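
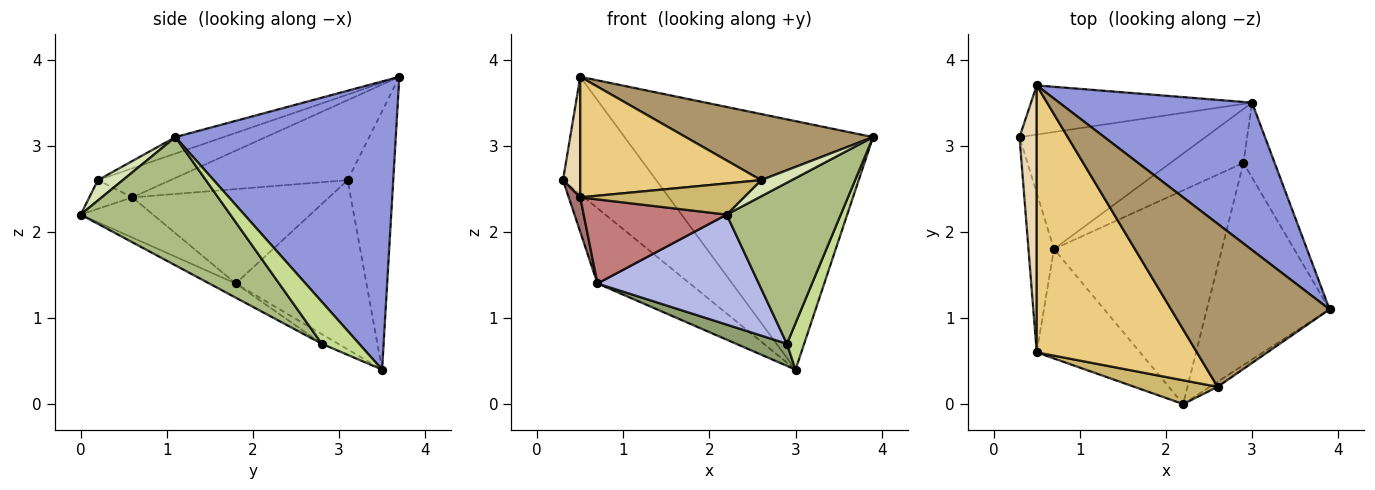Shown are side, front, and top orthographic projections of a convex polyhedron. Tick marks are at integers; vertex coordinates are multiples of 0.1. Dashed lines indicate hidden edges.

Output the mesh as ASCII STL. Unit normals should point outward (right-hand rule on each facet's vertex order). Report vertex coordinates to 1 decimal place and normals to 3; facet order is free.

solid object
 facet normal -0.608 0.429 -0.668
  outer loop
   vertex 0.7 1.8 1.4
   vertex 0.3 3.1 2.6
   vertex 3.0 3.5 0.4
  endloop
 endfacet
 facet normal -0.411 0.841 -0.352
  outer loop
   vertex 0.5 3.7 3.8
   vertex 3.0 3.5 0.4
   vertex 0.3 3.1 2.6
  endloop
 endfacet
 facet normal 0.606 0.684 0.406
  outer loop
   vertex 0.5 3.7 3.8
   vertex 3.9 1.1 3.1
   vertex 3.0 3.5 0.4
  endloop
 endfacet
 facet normal -0.075 -0.456 -0.887
  outer loop
   vertex 2.9 2.8 0.7
   vertex 2.2 0.0 2.2
   vertex 0.7 1.8 1.4
  endloop
 endfacet
 facet normal -0.121 -0.376 -0.919
  outer loop
   vertex 2.9 2.8 0.7
   vertex 0.7 1.8 1.4
   vertex 3.0 3.5 0.4
  endloop
 endfacet
 facet normal 0.633 -0.483 -0.606
  outer loop
   vertex 2.9 2.8 0.7
   vertex 3.9 1.1 3.1
   vertex 2.2 0.0 2.2
  endloop
 endfacet
 facet normal 0.753 -0.347 -0.560
  outer loop
   vertex 2.9 2.8 0.7
   vertex 3.0 3.5 0.4
   vertex 3.9 1.1 3.1
  endloop
 endfacet
 facet normal 0.613 -0.754 -0.236
  outer loop
   vertex 2.6 0.2 2.6
   vertex 2.2 0.0 2.2
   vertex 3.9 1.1 3.1
  endloop
 endfacet
 facet normal -0.096 -0.374 0.923
  outer loop
   vertex 2.6 0.2 2.6
   vertex 3.9 1.1 3.1
   vertex 0.5 3.7 3.8
  endloop
 endfacet
 facet normal -0.205 -0.778 0.594
  outer loop
   vertex 0.5 0.6 2.4
   vertex 2.2 0.0 2.2
   vertex 2.6 0.2 2.6
  endloop
 endfacet
 facet normal -0.163 -0.406 0.899
  outer loop
   vertex 0.5 0.6 2.4
   vertex 2.6 0.2 2.6
   vertex 0.5 3.7 3.8
  endloop
 endfacet
 facet normal -0.973 -0.095 0.210
  outer loop
   vertex 0.5 0.6 2.4
   vertex 0.5 3.7 3.8
   vertex 0.3 3.1 2.6
  endloop
 endfacet
 facet normal -0.964 -0.056 -0.260
  outer loop
   vertex 0.5 0.6 2.4
   vertex 0.3 3.1 2.6
   vertex 0.7 1.8 1.4
  endloop
 endfacet
 facet normal -0.295 -0.582 -0.758
  outer loop
   vertex 0.5 0.6 2.4
   vertex 0.7 1.8 1.4
   vertex 2.2 0.0 2.2
  endloop
 endfacet
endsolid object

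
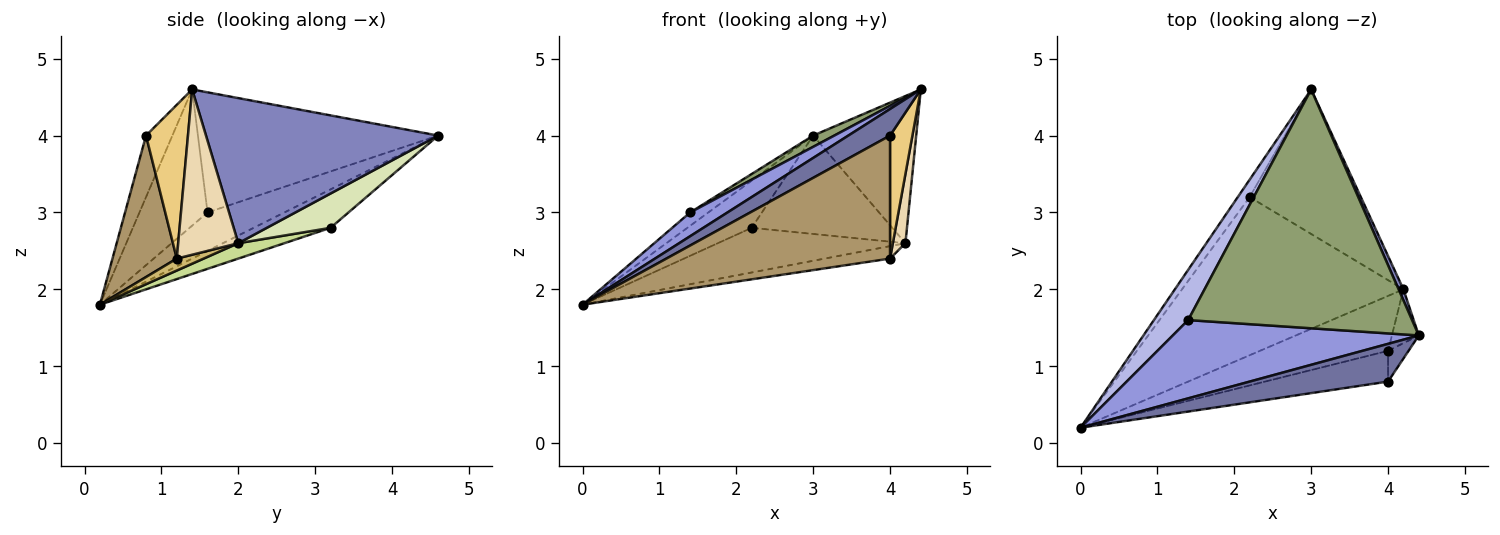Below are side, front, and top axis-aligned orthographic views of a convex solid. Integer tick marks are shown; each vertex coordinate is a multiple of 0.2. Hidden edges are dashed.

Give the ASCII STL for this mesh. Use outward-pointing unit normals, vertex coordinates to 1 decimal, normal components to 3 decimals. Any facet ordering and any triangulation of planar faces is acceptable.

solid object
 facet normal -0.342 -0.541 0.769
  outer loop
   vertex 4.0 0.8 4.0
   vertex 4.4 1.4 4.6
   vertex 0.0 0.2 1.8
  endloop
 endfacet
 facet normal 0.914 0.405 0.030
  outer loop
   vertex 4.2 2.0 2.6
   vertex 3.0 4.6 4.0
   vertex 4.4 1.4 4.6
  endloop
 endfacet
 facet normal -0.468 -0.257 0.846
  outer loop
   vertex 1.4 1.6 3.0
   vertex 0.0 0.2 1.8
   vertex 4.4 1.4 4.6
  endloop
 endfacet
 facet normal -0.735 0.174 0.655
  outer loop
   vertex 1.4 1.6 3.0
   vertex 3.0 4.6 4.0
   vertex 0.0 0.2 1.8
  endloop
 endfacet
 facet normal -0.472 -0.042 0.880
  outer loop
   vertex 1.4 1.6 3.0
   vertex 4.4 1.4 4.6
   vertex 3.0 4.6 4.0
  endloop
 endfacet
 facet normal -0.746 0.624 -0.231
  outer loop
   vertex 2.2 3.2 2.8
   vertex 0.0 0.2 1.8
   vertex 3.0 4.6 4.0
  endloop
 endfacet
 facet normal 0.067 0.271 -0.960
  outer loop
   vertex 2.2 3.2 2.8
   vertex 4.2 2.0 2.6
   vertex 0.0 0.2 1.8
  endloop
 endfacet
 facet normal 0.247 0.545 -0.801
  outer loop
   vertex 2.2 3.2 2.8
   vertex 3.0 4.6 4.0
   vertex 4.2 2.0 2.6
  endloop
 endfacet
 facet normal 0.269 -0.934 -0.234
  outer loop
   vertex 4.0 1.2 2.4
   vertex 4.0 0.8 4.0
   vertex 0.0 0.2 1.8
  endloop
 endfacet
 facet normal 0.091 0.220 -0.971
  outer loop
   vertex 4.0 1.2 2.4
   vertex 0.0 0.2 1.8
   vertex 4.2 2.0 2.6
  endloop
 endfacet
 facet normal 0.876 -0.467 -0.117
  outer loop
   vertex 4.0 1.2 2.4
   vertex 4.4 1.4 4.6
   vertex 4.0 0.8 4.0
  endloop
 endfacet
 facet normal 0.967 -0.202 -0.157
  outer loop
   vertex 4.0 1.2 2.4
   vertex 4.2 2.0 2.6
   vertex 4.4 1.4 4.6
  endloop
 endfacet
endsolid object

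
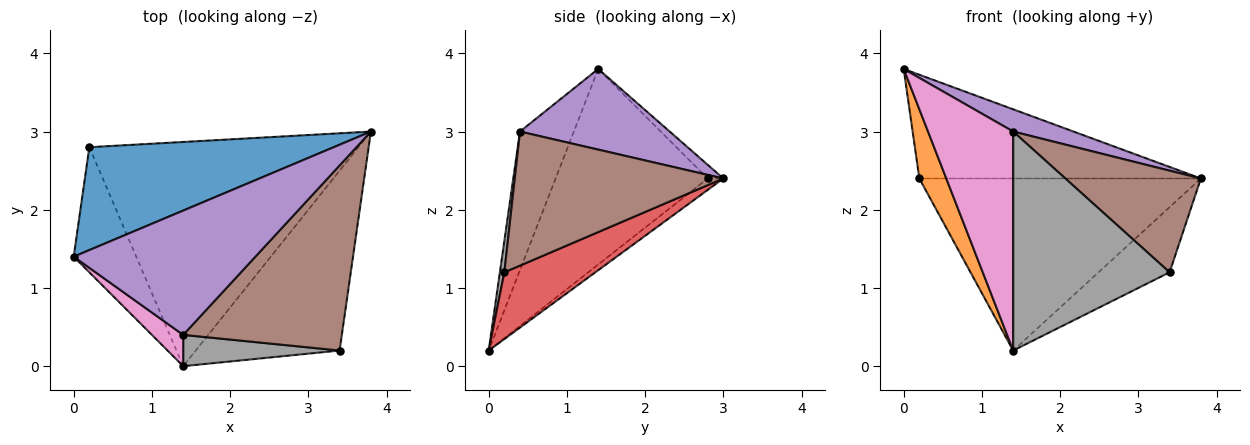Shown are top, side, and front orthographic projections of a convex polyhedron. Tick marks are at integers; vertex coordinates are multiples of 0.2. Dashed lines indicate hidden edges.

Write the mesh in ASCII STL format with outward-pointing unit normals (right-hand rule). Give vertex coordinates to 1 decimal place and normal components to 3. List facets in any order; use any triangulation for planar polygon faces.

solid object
 facet normal -0.039 0.709 0.704
  outer loop
   vertex 0.2 2.8 2.4
   vertex 0.0 1.4 3.8
   vertex 3.8 3.0 2.4
  endloop
 endfacet
 facet normal -0.939 -0.166 -0.301
  outer loop
   vertex 0.2 2.8 2.4
   vertex 1.4 0.0 0.2
   vertex 0.0 1.4 3.8
  endloop
 endfacet
 facet normal -0.034 0.608 -0.793
  outer loop
   vertex 0.2 2.8 2.4
   vertex 3.8 3.0 2.4
   vertex 1.4 0.0 0.2
  endloop
 endfacet
 facet normal 0.400 0.312 -0.862
  outer loop
   vertex 3.4 0.2 1.2
   vertex 1.4 0.0 0.2
   vertex 3.8 3.0 2.4
  endloop
 endfacet
 facet normal 0.400 -0.161 0.902
  outer loop
   vertex 1.4 0.4 3.0
   vertex 3.8 3.0 2.4
   vertex 0.0 1.4 3.8
  endloop
 endfacet
 facet normal 0.595 -0.387 0.704
  outer loop
   vertex 1.4 0.4 3.0
   vertex 3.4 0.2 1.2
   vertex 3.8 3.0 2.4
  endloop
 endfacet
 facet normal -0.531 -0.839 0.120
  outer loop
   vertex 1.4 0.4 3.0
   vertex 0.0 1.4 3.8
   vertex 1.4 0.0 0.2
  endloop
 endfacet
 facet normal 0.028 -0.990 0.141
  outer loop
   vertex 1.4 0.4 3.0
   vertex 1.4 0.0 0.2
   vertex 3.4 0.2 1.2
  endloop
 endfacet
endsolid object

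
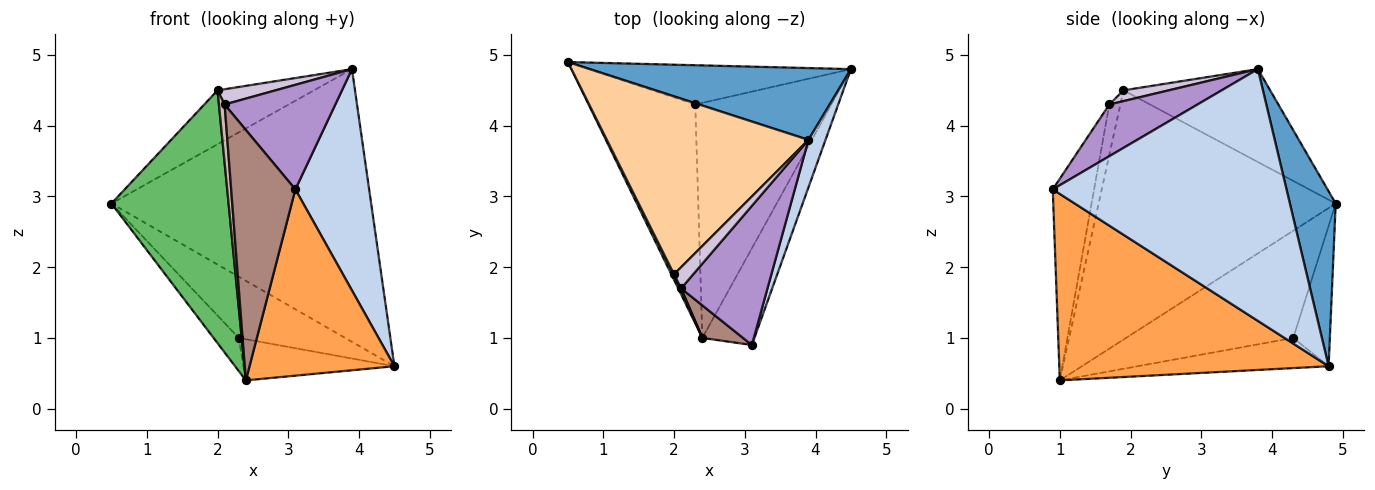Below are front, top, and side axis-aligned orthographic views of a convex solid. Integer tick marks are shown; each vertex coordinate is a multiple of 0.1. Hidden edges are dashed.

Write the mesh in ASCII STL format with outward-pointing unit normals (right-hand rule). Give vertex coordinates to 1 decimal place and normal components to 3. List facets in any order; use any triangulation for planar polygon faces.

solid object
 facet normal 0.168 0.953 0.251
  outer loop
   vertex 3.9 3.8 4.8
   vertex 4.5 4.8 0.6
   vertex 0.5 4.9 2.9
  endloop
 endfacet
 facet normal 0.952 -0.300 0.064
  outer loop
   vertex 3.9 3.8 4.8
   vertex 3.1 0.9 3.1
   vertex 4.5 4.8 0.6
  endloop
 endfacet
 facet normal 0.855 -0.460 -0.239
  outer loop
   vertex 2.4 1.0 0.4
   vertex 4.5 4.8 0.6
   vertex 3.1 0.9 3.1
  endloop
 endfacet
 facet normal -0.404 0.265 0.876
  outer loop
   vertex 2.0 1.9 4.5
   vertex 3.9 3.8 4.8
   vertex 0.5 4.9 2.9
  endloop
 endfacet
 facet normal -0.896 -0.443 0.010
  outer loop
   vertex 2.0 1.9 4.5
   vertex 0.5 4.9 2.9
   vertex 2.4 1.0 0.4
  endloop
 endfacet
 facet normal -0.278 0.808 -0.519
  outer loop
   vertex 2.3 4.3 1.0
   vertex 0.5 4.9 2.9
   vertex 4.5 4.8 0.6
  endloop
 endfacet
 facet normal -0.705 0.106 -0.701
  outer loop
   vertex 2.3 4.3 1.0
   vertex 2.4 1.0 0.4
   vertex 0.5 4.9 2.9
  endloop
 endfacet
 facet normal -0.213 0.169 -0.962
  outer loop
   vertex 2.3 4.3 1.0
   vertex 4.5 4.8 0.6
   vertex 2.4 1.0 0.4
  endloop
 endfacet
 facet normal 0.432 -0.542 0.721
  outer loop
   vertex 2.1 1.7 4.3
   vertex 3.1 0.9 3.1
   vertex 3.9 3.8 4.8
  endloop
 endfacet
 facet normal 0.415 -0.531 0.739
  outer loop
   vertex 2.1 1.7 4.3
   vertex 3.9 3.8 4.8
   vertex 2.0 1.9 4.5
  endloop
 endfacet
 facet normal -0.538 -0.836 0.109
  outer loop
   vertex 2.1 1.7 4.3
   vertex 2.4 1.0 0.4
   vertex 3.1 0.9 3.1
  endloop
 endfacet
 facet normal -0.889 -0.458 0.014
  outer loop
   vertex 2.1 1.7 4.3
   vertex 2.0 1.9 4.5
   vertex 2.4 1.0 0.4
  endloop
 endfacet
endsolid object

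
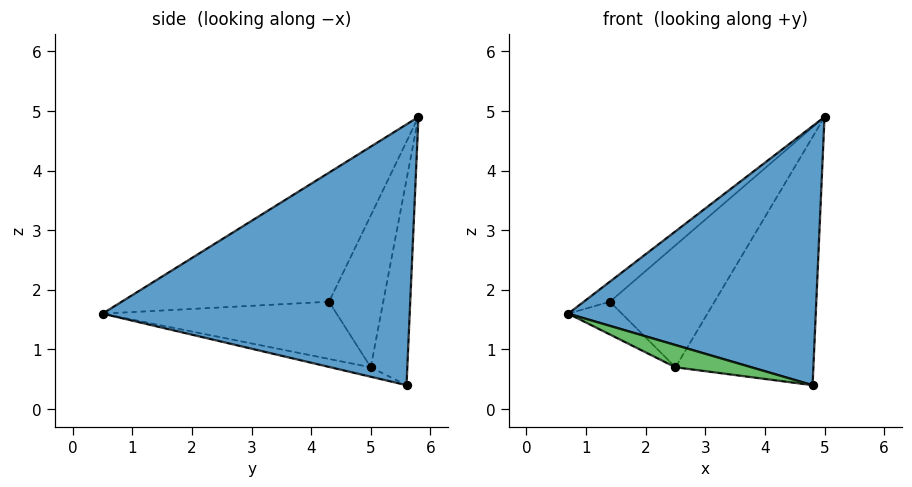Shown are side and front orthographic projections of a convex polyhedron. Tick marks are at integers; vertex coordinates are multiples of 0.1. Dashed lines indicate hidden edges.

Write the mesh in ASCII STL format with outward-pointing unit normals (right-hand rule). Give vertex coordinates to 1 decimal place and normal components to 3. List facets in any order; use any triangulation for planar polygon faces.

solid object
 facet normal 0.779 -0.628 -0.007
  outer loop
   vertex 4.8 5.6 0.4
   vertex 5.0 5.8 4.9
   vertex 0.7 0.5 1.6
  endloop
 endfacet
 facet normal -0.670 0.085 0.737
  outer loop
   vertex 1.4 4.3 1.8
   vertex 0.7 0.5 1.6
   vertex 5.0 5.8 4.9
  endloop
 endfacet
 facet normal -0.086 -0.162 -0.983
  outer loop
   vertex 2.5 5.0 0.7
   vertex 4.8 5.6 0.4
   vertex 0.7 0.5 1.6
  endloop
 endfacet
 facet normal -0.749 0.172 -0.640
  outer loop
   vertex 2.5 5.0 0.7
   vertex 0.7 0.5 1.6
   vertex 1.4 4.3 1.8
  endloop
 endfacet
 facet normal -0.256 0.966 -0.032
  outer loop
   vertex 2.5 5.0 0.7
   vertex 5.0 5.8 4.9
   vertex 4.8 5.6 0.4
  endloop
 endfacet
 facet normal -0.458 0.883 0.104
  outer loop
   vertex 2.5 5.0 0.7
   vertex 1.4 4.3 1.8
   vertex 5.0 5.8 4.9
  endloop
 endfacet
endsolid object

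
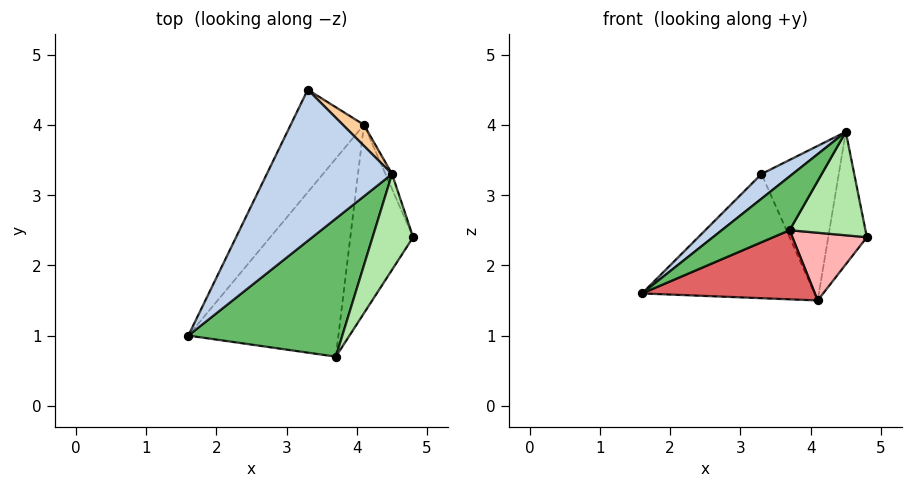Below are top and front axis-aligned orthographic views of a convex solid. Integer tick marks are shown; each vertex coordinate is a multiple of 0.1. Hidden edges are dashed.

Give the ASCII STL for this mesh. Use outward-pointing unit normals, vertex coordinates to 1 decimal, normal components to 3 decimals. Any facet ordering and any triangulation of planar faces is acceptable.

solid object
 facet normal -0.689 0.559 -0.461
  outer loop
   vertex 4.1 4.0 1.5
   vertex 1.6 1.0 1.6
   vertex 3.3 4.5 3.3
  endloop
 endfacet
 facet normal -0.548 -0.135 0.826
  outer loop
   vertex 4.5 3.3 3.9
   vertex 3.3 4.5 3.3
   vertex 1.6 1.0 1.6
  endloop
 endfacet
 facet normal 0.924 0.380 -0.043
  outer loop
   vertex 4.5 3.3 3.9
   vertex 4.8 2.4 2.4
   vertex 4.1 4.0 1.5
  endloop
 endfacet
 facet normal 0.678 0.728 0.099
  outer loop
   vertex 4.5 3.3 3.9
   vertex 4.1 4.0 1.5
   vertex 3.3 4.5 3.3
  endloop
 endfacet
 facet normal -0.411 -0.331 0.849
  outer loop
   vertex 3.7 0.7 2.5
   vertex 4.5 3.3 3.9
   vertex 1.6 1.0 1.6
  endloop
 endfacet
 facet normal 0.767 -0.471 0.436
  outer loop
   vertex 3.7 0.7 2.5
   vertex 4.8 2.4 2.4
   vertex 4.5 3.3 3.9
  endloop
 endfacet
 facet normal 0.337 -0.310 -0.889
  outer loop
   vertex 3.7 0.7 2.5
   vertex 1.6 1.0 1.6
   vertex 4.1 4.0 1.5
  endloop
 endfacet
 facet normal 0.400 -0.310 -0.862
  outer loop
   vertex 3.7 0.7 2.5
   vertex 4.1 4.0 1.5
   vertex 4.8 2.4 2.4
  endloop
 endfacet
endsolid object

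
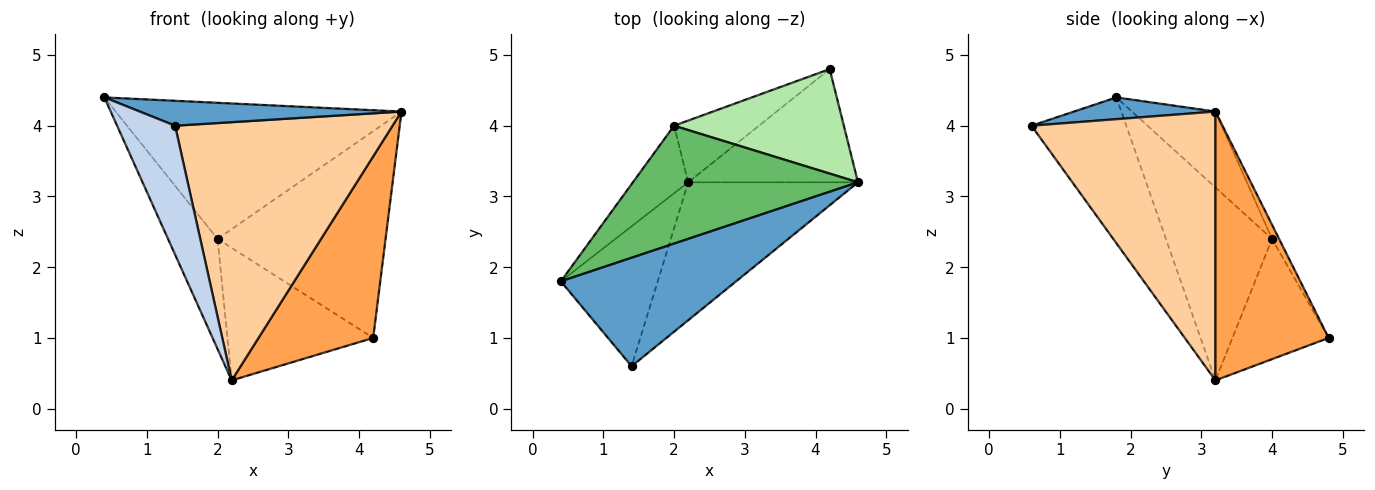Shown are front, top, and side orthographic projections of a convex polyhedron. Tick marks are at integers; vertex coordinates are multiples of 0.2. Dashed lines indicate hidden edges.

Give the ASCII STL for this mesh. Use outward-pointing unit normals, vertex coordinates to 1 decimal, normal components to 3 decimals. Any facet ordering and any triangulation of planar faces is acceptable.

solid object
 facet normal 0.120 -0.222 0.968
  outer loop
   vertex 1.4 0.6 4.0
   vertex 4.6 3.2 4.2
   vertex 0.4 1.8 4.4
  endloop
 endfacet
 facet normal -0.742 -0.454 -0.493
  outer loop
   vertex 2.2 3.2 0.4
   vertex 1.4 0.6 4.0
   vertex 0.4 1.8 4.4
  endloop
 endfacet
 facet normal 0.642 -0.651 -0.406
  outer loop
   vertex 2.2 3.2 0.4
   vertex 4.2 4.8 1.0
   vertex 4.6 3.2 4.2
  endloop
 endfacet
 facet normal 0.598 -0.707 -0.378
  outer loop
   vertex 2.2 3.2 0.4
   vertex 4.6 3.2 4.2
   vertex 1.4 0.6 4.0
  endloop
 endfacet
 facet normal -0.216 0.738 0.639
  outer loop
   vertex 2.0 4.0 2.4
   vertex 0.4 1.8 4.4
   vertex 4.6 3.2 4.2
  endloop
 endfacet
 facet normal -0.038 0.892 0.451
  outer loop
   vertex 2.0 4.0 2.4
   vertex 4.6 3.2 4.2
   vertex 4.2 4.8 1.0
  endloop
 endfacet
 facet normal -0.877 0.409 -0.251
  outer loop
   vertex 2.0 4.0 2.4
   vertex 2.2 3.2 0.4
   vertex 0.4 1.8 4.4
  endloop
 endfacet
 facet normal -0.513 0.778 -0.362
  outer loop
   vertex 2.0 4.0 2.4
   vertex 4.2 4.8 1.0
   vertex 2.2 3.2 0.4
  endloop
 endfacet
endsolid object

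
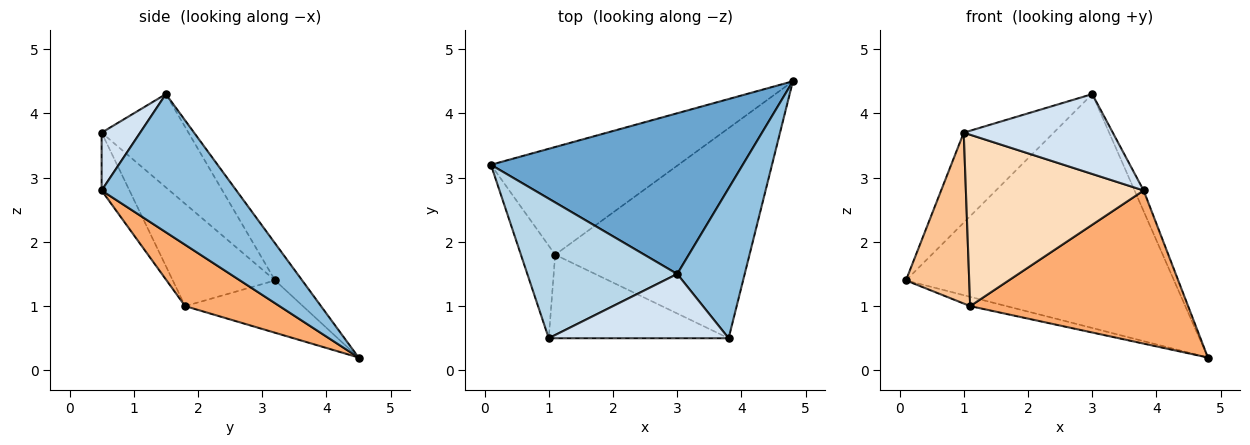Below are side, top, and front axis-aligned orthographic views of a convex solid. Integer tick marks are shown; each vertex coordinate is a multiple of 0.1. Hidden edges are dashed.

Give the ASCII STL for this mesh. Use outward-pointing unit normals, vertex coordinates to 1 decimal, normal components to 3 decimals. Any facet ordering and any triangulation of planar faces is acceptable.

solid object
 facet normal -0.083 0.821 0.564
  outer loop
   vertex 3.0 1.5 4.3
   vertex 4.8 4.5 0.2
   vertex 0.1 3.2 1.4
  endloop
 endfacet
 facet normal 0.897 0.060 0.438
  outer loop
   vertex 3.0 1.5 4.3
   vertex 3.8 0.5 2.8
   vertex 4.8 4.5 0.2
  endloop
 endfacet
 facet normal -0.463 0.480 0.745
  outer loop
   vertex 1.0 0.5 3.7
   vertex 3.0 1.5 4.3
   vertex 0.1 3.2 1.4
  endloop
 endfacet
 facet normal 0.198 -0.764 0.615
  outer loop
   vertex 1.0 0.5 3.7
   vertex 3.8 0.5 2.8
   vertex 3.0 1.5 4.3
  endloop
 endfacet
 facet normal -0.268 0.083 -0.960
  outer loop
   vertex 1.1 1.8 1.0
   vertex 0.1 3.2 1.4
   vertex 4.8 4.5 0.2
  endloop
 endfacet
 facet normal 0.247 -0.571 -0.783
  outer loop
   vertex 1.1 1.8 1.0
   vertex 4.8 4.5 0.2
   vertex 3.8 0.5 2.8
  endloop
 endfacet
 facet normal -0.818 -0.506 -0.274
  outer loop
   vertex 1.1 1.8 1.0
   vertex 1.0 0.5 3.7
   vertex 0.1 3.2 1.4
  endloop
 endfacet
 facet normal -0.139 -0.890 -0.434
  outer loop
   vertex 1.1 1.8 1.0
   vertex 3.8 0.5 2.8
   vertex 1.0 0.5 3.7
  endloop
 endfacet
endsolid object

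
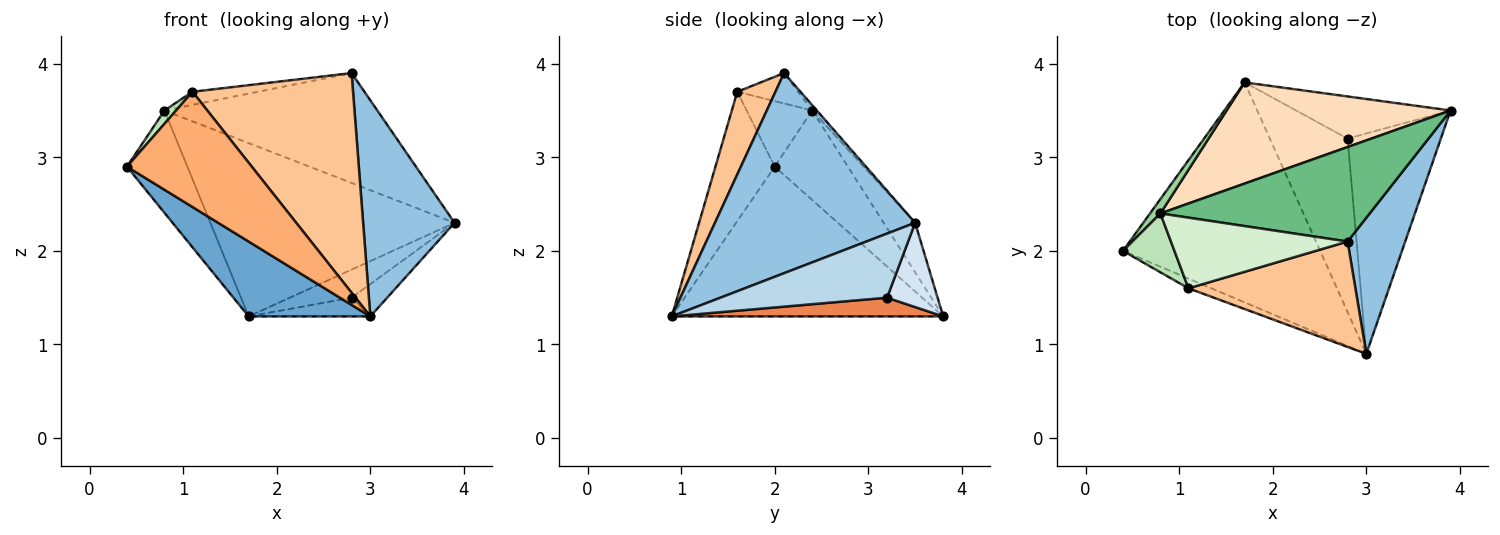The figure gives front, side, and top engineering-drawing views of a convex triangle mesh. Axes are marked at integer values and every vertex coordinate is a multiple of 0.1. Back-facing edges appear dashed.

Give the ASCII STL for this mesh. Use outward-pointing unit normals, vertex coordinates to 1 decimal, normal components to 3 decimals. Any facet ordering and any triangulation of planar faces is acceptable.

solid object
 facet normal -0.584 -0.262 -0.769
  outer loop
   vertex 1.7 3.8 1.3
   vertex 3.0 0.9 1.3
   vertex 0.4 2.0 2.9
  endloop
 endfacet
 facet normal 0.880 -0.402 0.253
  outer loop
   vertex 2.8 2.1 3.9
   vertex 3.0 0.9 1.3
   vertex 3.9 3.5 2.3
  endloop
 endfacet
 facet normal 0.562 0.120 -0.818
  outer loop
   vertex 2.8 3.2 1.5
   vertex 3.9 3.5 2.3
   vertex 3.0 0.9 1.3
  endloop
 endfacet
 facet normal 0.413 0.505 -0.758
  outer loop
   vertex 2.8 3.2 1.5
   vertex 1.7 3.8 1.3
   vertex 3.9 3.5 2.3
  endloop
 endfacet
 facet normal 0.233 0.104 -0.967
  outer loop
   vertex 2.8 3.2 1.5
   vertex 3.0 0.9 1.3
   vertex 1.7 3.8 1.3
  endloop
 endfacet
 facet normal -0.428 -0.901 -0.076
  outer loop
   vertex 1.1 1.6 3.7
   vertex 0.4 2.0 2.9
   vertex 3.0 0.9 1.3
  endloop
 endfacet
 facet normal 0.210 -0.882 0.423
  outer loop
   vertex 1.1 1.6 3.7
   vertex 3.0 0.9 1.3
   vertex 2.8 2.1 3.9
  endloop
 endfacet
 facet normal -0.111 0.858 0.501
  outer loop
   vertex 0.8 2.4 3.5
   vertex 3.9 3.5 2.3
   vertex 1.7 3.8 1.3
  endloop
 endfacet
 facet normal -0.017 0.758 0.652
  outer loop
   vertex 0.8 2.4 3.5
   vertex 2.8 2.1 3.9
   vertex 3.9 3.5 2.3
  endloop
 endfacet
 facet normal -0.768 0.634 0.089
  outer loop
   vertex 0.8 2.4 3.5
   vertex 1.7 3.8 1.3
   vertex 0.4 2.0 2.9
  endloop
 endfacet
 facet normal -0.779 -0.139 0.612
  outer loop
   vertex 0.8 2.4 3.5
   vertex 0.4 2.0 2.9
   vertex 1.1 1.6 3.7
  endloop
 endfacet
 facet normal -0.167 0.180 0.969
  outer loop
   vertex 0.8 2.4 3.5
   vertex 1.1 1.6 3.7
   vertex 2.8 2.1 3.9
  endloop
 endfacet
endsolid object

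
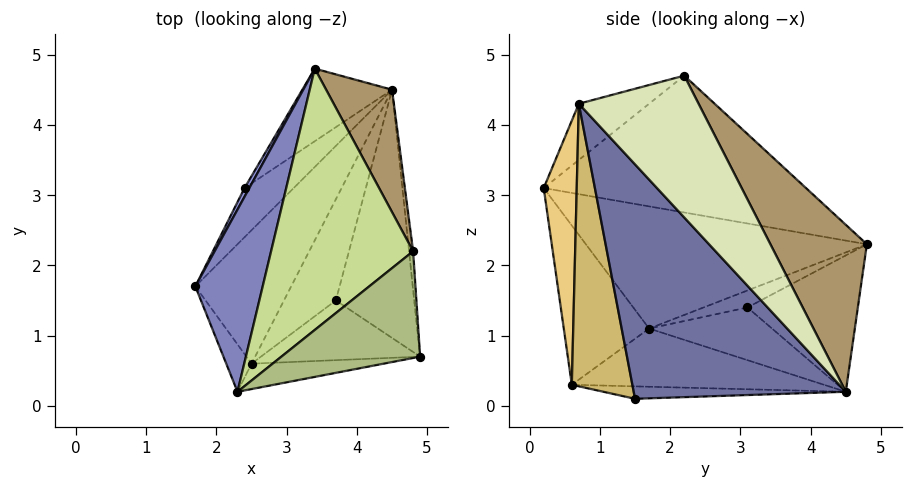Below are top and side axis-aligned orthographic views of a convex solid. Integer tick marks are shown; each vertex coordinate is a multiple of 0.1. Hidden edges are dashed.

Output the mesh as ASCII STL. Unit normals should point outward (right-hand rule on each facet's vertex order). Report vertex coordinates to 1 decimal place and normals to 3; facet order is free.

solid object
 facet normal 0.922 -0.236 -0.308
  outer loop
   vertex 4.5 4.5 0.2
   vertex 4.9 0.7 4.3
   vertex 3.7 1.5 0.1
  endloop
 endfacet
 facet normal -0.840 0.282 0.463
  outer loop
   vertex 2.3 0.2 3.1
   vertex 3.4 4.8 2.3
   vertex 1.7 1.7 1.1
  endloop
 endfacet
 facet normal -0.887 0.390 0.248
  outer loop
   vertex 2.4 3.1 1.4
   vertex 1.7 1.7 1.1
   vertex 3.4 4.8 2.3
  endloop
 endfacet
 facet normal -0.651 0.456 -0.607
  outer loop
   vertex 2.4 3.1 1.4
   vertex 4.5 4.5 0.2
   vertex 1.7 1.7 1.1
  endloop
 endfacet
 facet normal -0.658 0.616 -0.433
  outer loop
   vertex 2.4 3.1 1.4
   vertex 3.4 4.8 2.3
   vertex 4.5 4.5 0.2
  endloop
 endfacet
 facet normal -0.362 -0.263 0.894
  outer loop
   vertex 4.8 2.2 4.7
   vertex 2.3 0.2 3.1
   vertex 4.9 0.7 4.3
  endloop
 endfacet
 facet normal -0.666 0.280 0.691
  outer loop
   vertex 4.8 2.2 4.7
   vertex 3.4 4.8 2.3
   vertex 2.3 0.2 3.1
  endloop
 endfacet
 facet normal 0.997 0.074 -0.029
  outer loop
   vertex 4.8 2.2 4.7
   vertex 4.9 0.7 4.3
   vertex 4.5 4.5 0.2
  endloop
 endfacet
 facet normal 0.712 0.643 0.281
  outer loop
   vertex 4.8 2.2 4.7
   vertex 4.5 4.5 0.2
   vertex 3.4 4.8 2.3
  endloop
 endfacet
 facet normal 0.539 -0.786 -0.304
  outer loop
   vertex 2.5 0.6 0.3
   vertex 3.7 1.5 0.1
   vertex 4.9 0.7 4.3
  endloop
 endfacet
 facet normal 0.241 -0.963 -0.120
  outer loop
   vertex 2.5 0.6 0.3
   vertex 4.9 0.7 4.3
   vertex 2.3 0.2 3.1
  endloop
 endfacet
 facet normal -0.845 -0.517 -0.134
  outer loop
   vertex 2.5 0.6 0.3
   vertex 2.3 0.2 3.1
   vertex 1.7 1.7 1.1
  endloop
 endfacet
 facet normal -0.504 0.237 -0.830
  outer loop
   vertex 2.5 0.6 0.3
   vertex 1.7 1.7 1.1
   vertex 4.5 4.5 0.2
  endloop
 endfacet
 facet normal -0.232 0.094 -0.968
  outer loop
   vertex 2.5 0.6 0.3
   vertex 4.5 4.5 0.2
   vertex 3.7 1.5 0.1
  endloop
 endfacet
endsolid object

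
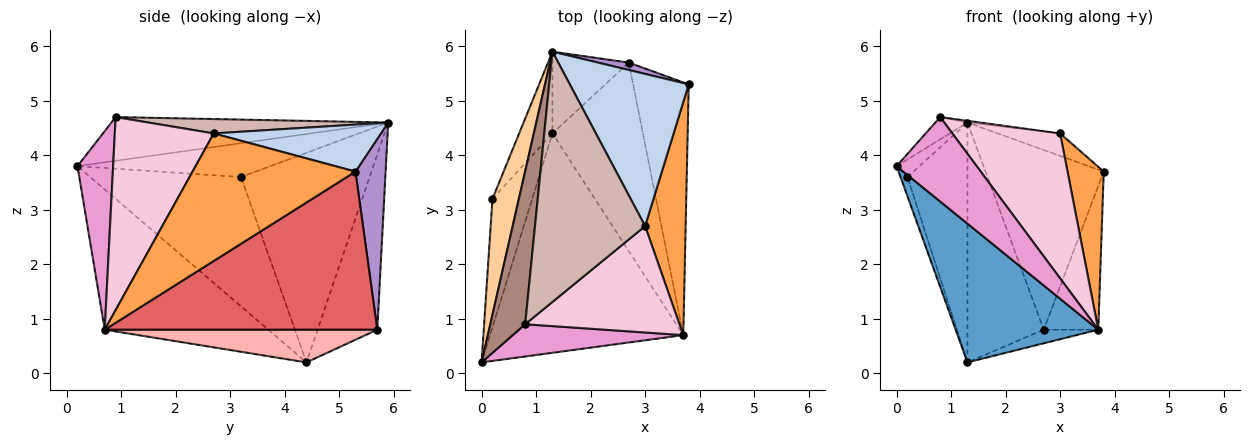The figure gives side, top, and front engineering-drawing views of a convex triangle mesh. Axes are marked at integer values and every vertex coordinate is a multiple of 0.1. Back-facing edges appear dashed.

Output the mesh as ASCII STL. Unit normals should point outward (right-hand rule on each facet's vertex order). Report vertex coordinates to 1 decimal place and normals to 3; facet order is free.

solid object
 facet normal -0.523 -0.456 -0.721
  outer loop
   vertex 3.7 0.7 0.8
   vertex 0.0 0.2 3.8
   vertex 1.3 4.4 0.2
  endloop
 endfacet
 facet normal 0.364 0.136 0.921
  outer loop
   vertex 3.0 2.7 4.4
   vertex 3.8 5.3 3.7
   vertex 1.3 5.9 4.6
  endloop
 endfacet
 facet normal 0.932 -0.207 0.296
  outer loop
   vertex 3.0 2.7 4.4
   vertex 3.7 0.7 0.8
   vertex 3.8 5.3 3.7
  endloop
 endfacet
 facet normal -0.785 0.093 0.612
  outer loop
   vertex 0.2 3.2 3.6
   vertex 0.0 0.2 3.8
   vertex 1.3 5.9 4.6
  endloop
 endfacet
 facet normal -0.955 0.044 -0.293
  outer loop
   vertex 0.2 3.2 3.6
   vertex 1.3 4.4 0.2
   vertex 0.0 0.2 3.8
  endloop
 endfacet
 facet normal -0.897 0.418 -0.143
  outer loop
   vertex 0.2 3.2 3.6
   vertex 1.3 5.9 4.6
   vertex 1.3 4.4 0.2
  endloop
 endfacet
 facet normal 0.927 0.185 -0.326
  outer loop
   vertex 2.7 5.7 0.8
   vertex 3.8 5.3 3.7
   vertex 3.7 0.7 0.8
  endloop
 endfacet
 facet normal 0.339 0.068 -0.938
  outer loop
   vertex 2.7 5.7 0.8
   vertex 3.7 0.7 0.8
   vertex 1.3 4.4 0.2
  endloop
 endfacet
 facet normal 0.247 0.968 0.040
  outer loop
   vertex 2.7 5.7 0.8
   vertex 1.3 5.9 4.6
   vertex 3.8 5.3 3.7
  endloop
 endfacet
 facet normal -0.595 0.761 -0.259
  outer loop
   vertex 2.7 5.7 0.8
   vertex 1.3 4.4 0.2
   vertex 1.3 5.9 4.6
  endloop
 endfacet
 facet normal -0.778 0.090 0.622
  outer loop
   vertex 0.8 0.9 4.7
   vertex 1.3 5.9 4.6
   vertex 0.0 0.2 3.8
  endloop
 endfacet
 facet normal 0.130 0.007 0.992
  outer loop
   vertex 0.8 0.9 4.7
   vertex 3.0 2.7 4.4
   vertex 1.3 5.9 4.6
  endloop
 endfacet
 facet normal 0.384 -0.863 0.330
  outer loop
   vertex 0.8 0.9 4.7
   vertex 0.0 0.2 3.8
   vertex 3.7 0.7 0.8
  endloop
 endfacet
 facet normal 0.595 -0.648 0.476
  outer loop
   vertex 0.8 0.9 4.7
   vertex 3.7 0.7 0.8
   vertex 3.0 2.7 4.4
  endloop
 endfacet
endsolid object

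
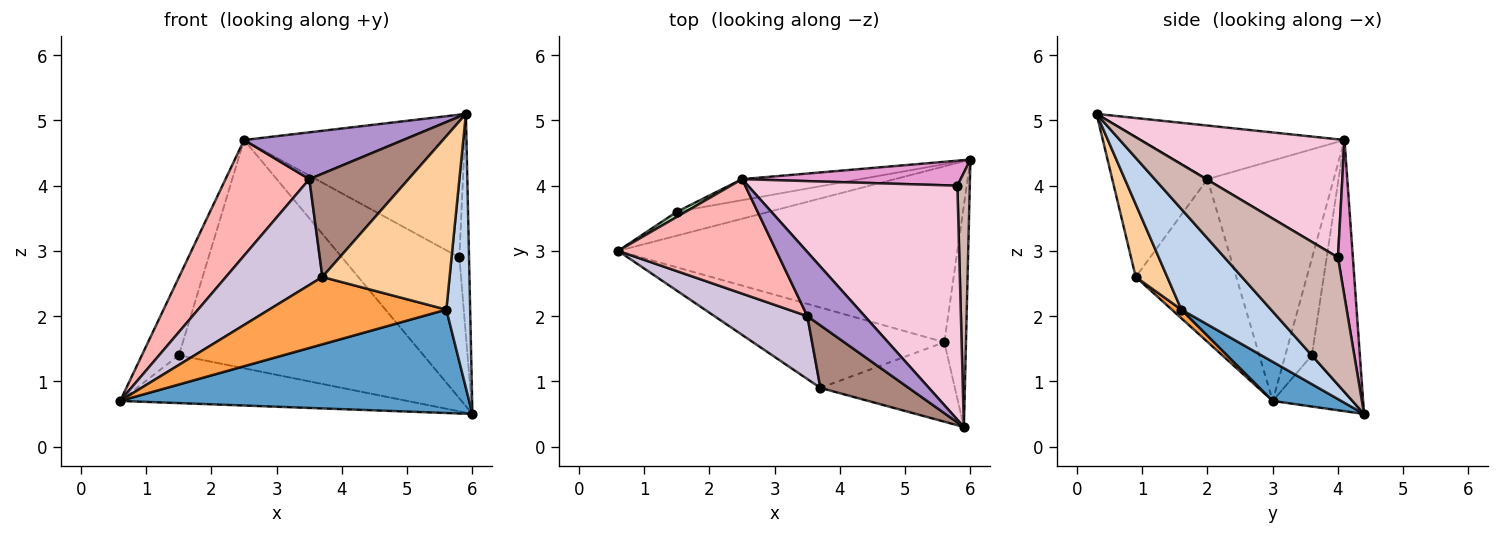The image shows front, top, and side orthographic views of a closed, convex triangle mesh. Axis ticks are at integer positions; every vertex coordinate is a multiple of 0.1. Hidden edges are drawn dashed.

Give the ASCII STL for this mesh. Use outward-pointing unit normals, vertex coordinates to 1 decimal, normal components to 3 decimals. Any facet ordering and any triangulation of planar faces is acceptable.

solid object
 facet normal 0.099 -0.504 -0.858
  outer loop
   vertex 5.6 1.6 2.1
   vertex 0.6 3.0 0.7
   vertex 6.0 4.4 0.5
  endloop
 endfacet
 facet normal 0.946 -0.252 -0.204
  outer loop
   vertex 5.6 1.6 2.1
   vertex 6.0 4.4 0.5
   vertex 5.9 0.3 5.1
  endloop
 endfacet
 facet normal 0.035 -0.642 -0.766
  outer loop
   vertex 3.7 0.9 2.6
   vertex 0.6 3.0 0.7
   vertex 5.6 1.6 2.1
  endloop
 endfacet
 facet normal 0.220 -0.887 -0.406
  outer loop
   vertex 3.7 0.9 2.6
   vertex 5.6 1.6 2.1
   vertex 5.9 0.3 5.1
  endloop
 endfacet
 facet normal -0.241 0.868 -0.434
  outer loop
   vertex 1.5 3.6 1.4
   vertex 6.0 4.4 0.5
   vertex 0.6 3.0 0.7
  endloop
 endfacet
 facet normal -0.582 0.811 0.054
  outer loop
   vertex 1.5 3.6 1.4
   vertex 0.6 3.0 0.7
   vertex 2.5 4.1 4.7
  endloop
 endfacet
 facet normal -0.192 0.977 -0.090
  outer loop
   vertex 1.5 3.6 1.4
   vertex 2.5 4.1 4.7
   vertex 6.0 4.4 0.5
  endloop
 endfacet
 facet normal -0.731 -0.485 0.480
  outer loop
   vertex 3.5 2.0 4.1
   vertex 2.5 4.1 4.7
   vertex 0.6 3.0 0.7
  endloop
 endfacet
 facet normal -0.602 -0.471 0.645
  outer loop
   vertex 3.5 2.0 4.1
   vertex 5.9 0.3 5.1
   vertex 2.5 4.1 4.7
  endloop
 endfacet
 facet normal -0.667 -0.640 0.381
  outer loop
   vertex 3.5 2.0 4.1
   vertex 0.6 3.0 0.7
   vertex 3.7 0.9 2.6
  endloop
 endfacet
 facet normal -0.635 -0.661 0.400
  outer loop
   vertex 3.5 2.0 4.1
   vertex 3.7 0.9 2.6
   vertex 5.9 0.3 5.1
  endloop
 endfacet
 facet normal 0.992 0.084 0.097
  outer loop
   vertex 5.8 4.0 2.9
   vertex 5.9 0.3 5.1
   vertex 6.0 4.4 0.5
  endloop
 endfacet
 facet normal 0.124 0.977 0.173
  outer loop
   vertex 5.8 4.0 2.9
   vertex 6.0 4.4 0.5
   vertex 2.5 4.1 4.7
  endloop
 endfacet
 facet normal 0.434 0.469 0.769
  outer loop
   vertex 5.8 4.0 2.9
   vertex 2.5 4.1 4.7
   vertex 5.9 0.3 5.1
  endloop
 endfacet
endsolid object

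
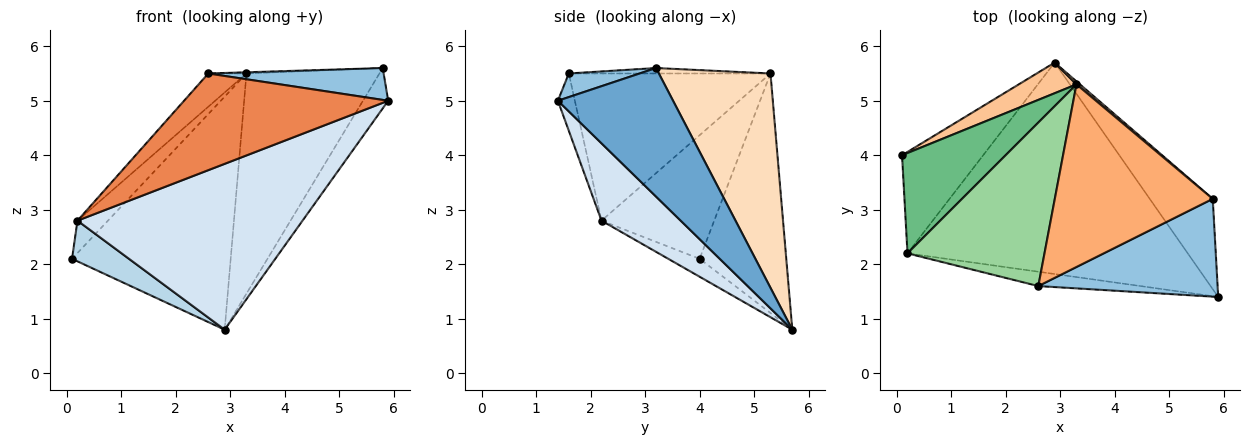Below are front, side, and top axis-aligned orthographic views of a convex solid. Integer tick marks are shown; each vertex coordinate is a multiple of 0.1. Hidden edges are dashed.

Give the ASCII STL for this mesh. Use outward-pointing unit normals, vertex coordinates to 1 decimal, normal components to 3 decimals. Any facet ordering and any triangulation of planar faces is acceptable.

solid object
 facet normal 0.881 0.193 -0.432
  outer loop
   vertex 5.8 3.2 5.6
   vertex 5.9 1.4 5.0
   vertex 2.9 5.7 0.8
  endloop
 endfacet
 facet normal 0.124 -0.308 0.943
  outer loop
   vertex 2.6 1.6 5.5
   vertex 5.9 1.4 5.0
   vertex 5.8 3.2 5.6
  endloop
 endfacet
 facet normal -0.201 -0.365 -0.909
  outer loop
   vertex 0.2 2.2 2.8
   vertex 0.1 4.0 2.1
   vertex 2.9 5.7 0.8
  endloop
 endfacet
 facet normal 0.212 -0.603 -0.769
  outer loop
   vertex 0.2 2.2 2.8
   vertex 2.9 5.7 0.8
   vertex 5.9 1.4 5.0
  endloop
 endfacet
 facet normal -0.082 -0.986 -0.146
  outer loop
   vertex 0.2 2.2 2.8
   vertex 5.9 1.4 5.0
   vertex 2.6 1.6 5.5
  endloop
 endfacet
 facet normal -0.034 0.007 0.999
  outer loop
   vertex 3.3 5.3 5.5
   vertex 2.6 1.6 5.5
   vertex 5.8 3.2 5.6
  endloop
 endfacet
 facet normal -0.476 0.872 0.115
  outer loop
   vertex 3.3 5.3 5.5
   vertex 2.9 5.7 0.8
   vertex 0.1 4.0 2.1
  endloop
 endfacet
 facet normal 0.643 0.766 0.010
  outer loop
   vertex 3.3 5.3 5.5
   vertex 5.8 3.2 5.6
   vertex 2.9 5.7 0.8
  endloop
 endfacet
 facet normal -0.751 0.203 0.629
  outer loop
   vertex 3.3 5.3 5.5
   vertex 0.1 4.0 2.1
   vertex 0.2 2.2 2.8
  endloop
 endfacet
 facet normal -0.725 0.137 0.675
  outer loop
   vertex 3.3 5.3 5.5
   vertex 0.2 2.2 2.8
   vertex 2.6 1.6 5.5
  endloop
 endfacet
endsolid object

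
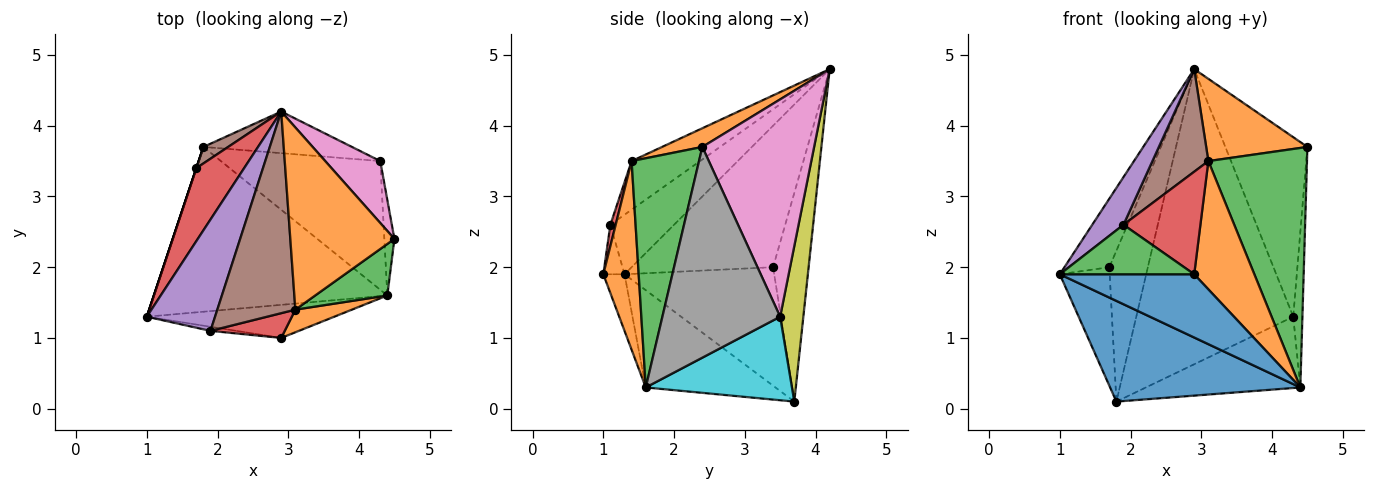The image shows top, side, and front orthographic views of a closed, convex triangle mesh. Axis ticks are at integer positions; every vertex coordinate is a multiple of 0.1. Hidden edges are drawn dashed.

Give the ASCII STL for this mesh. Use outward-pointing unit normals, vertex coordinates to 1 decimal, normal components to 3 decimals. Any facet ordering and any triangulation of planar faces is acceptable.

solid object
 facet normal -0.335 -0.491 -0.804
  outer loop
   vertex 4.4 1.6 0.3
   vertex 1.0 1.3 1.9
   vertex 1.8 3.7 0.1
  endloop
 endfacet
 facet normal 0.162 -0.406 0.899
  outer loop
   vertex 3.1 1.4 3.5
   vertex 4.5 2.4 3.7
   vertex 2.9 4.2 4.8
  endloop
 endfacet
 facet normal 0.556 -0.813 0.175
  outer loop
   vertex 3.1 1.4 3.5
   vertex 4.4 1.6 0.3
   vertex 4.5 2.4 3.7
  endloop
 endfacet
 facet normal -0.907 0.288 0.307
  outer loop
   vertex 1.7 3.4 2.0
   vertex 1.0 1.3 1.9
   vertex 2.9 4.2 4.8
  endloop
 endfacet
 facet normal -0.949 0.316 0.000
  outer loop
   vertex 1.7 3.4 2.0
   vertex 1.8 3.7 0.1
   vertex 1.0 1.3 1.9
  endloop
 endfacet
 facet normal -0.676 0.733 0.080
  outer loop
   vertex 1.7 3.4 2.0
   vertex 2.9 4.2 4.8
   vertex 1.8 3.7 0.1
  endloop
 endfacet
 facet normal 0.790 0.580 0.200
  outer loop
   vertex 4.3 3.5 1.3
   vertex 2.9 4.2 4.8
   vertex 4.5 2.4 3.7
  endloop
 endfacet
 facet normal 0.996 0.077 -0.048
  outer loop
   vertex 4.3 3.5 1.3
   vertex 4.5 2.4 3.7
   vertex 4.4 1.6 0.3
  endloop
 endfacet
 facet normal 0.145 0.980 -0.138
  outer loop
   vertex 4.3 3.5 1.3
   vertex 1.8 3.7 0.1
   vertex 2.9 4.2 4.8
  endloop
 endfacet
 facet normal 0.417 0.440 -0.795
  outer loop
   vertex 4.3 3.5 1.3
   vertex 4.4 1.6 0.3
   vertex 1.8 3.7 0.1
  endloop
 endfacet
 facet normal -0.139 -0.878 -0.459
  outer loop
   vertex 2.9 1.0 1.9
   vertex 1.0 1.3 1.9
   vertex 4.4 1.6 0.3
  endloop
 endfacet
 facet normal 0.501 -0.852 0.150
  outer loop
   vertex 2.9 1.0 1.9
   vertex 4.4 1.6 0.3
   vertex 3.1 1.4 3.5
  endloop
 endfacet
 facet normal -0.155 -0.984 -0.081
  outer loop
   vertex 1.9 1.1 2.6
   vertex 1.0 1.3 1.9
   vertex 2.9 1.0 1.9
  endloop
 endfacet
 facet normal 0.067 -0.970 0.234
  outer loop
   vertex 1.9 1.1 2.6
   vertex 2.9 1.0 1.9
   vertex 3.1 1.4 3.5
  endloop
 endfacet
 facet normal -0.626 -0.307 0.717
  outer loop
   vertex 1.9 1.1 2.6
   vertex 2.9 4.2 4.8
   vertex 1.0 1.3 1.9
  endloop
 endfacet
 facet normal -0.485 -0.396 0.779
  outer loop
   vertex 1.9 1.1 2.6
   vertex 3.1 1.4 3.5
   vertex 2.9 4.2 4.8
  endloop
 endfacet
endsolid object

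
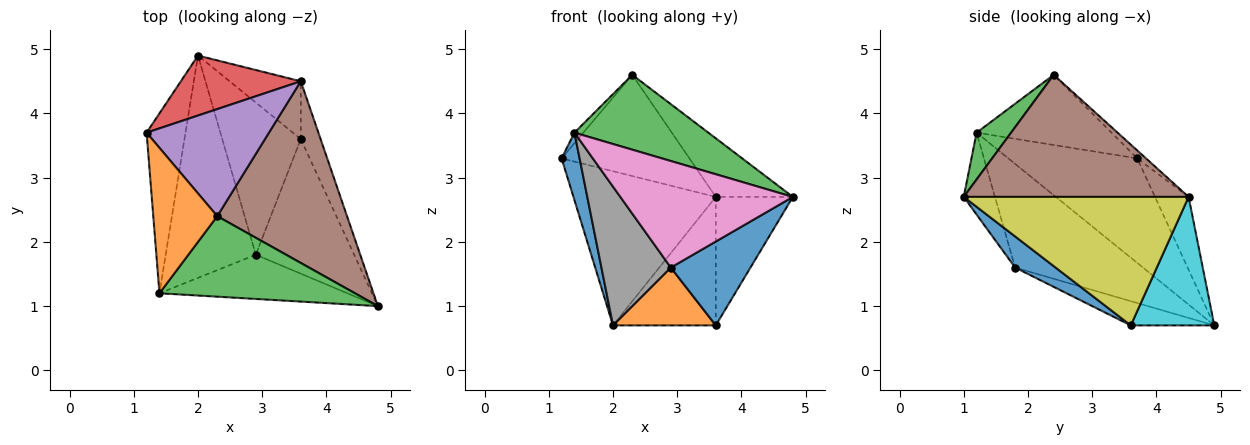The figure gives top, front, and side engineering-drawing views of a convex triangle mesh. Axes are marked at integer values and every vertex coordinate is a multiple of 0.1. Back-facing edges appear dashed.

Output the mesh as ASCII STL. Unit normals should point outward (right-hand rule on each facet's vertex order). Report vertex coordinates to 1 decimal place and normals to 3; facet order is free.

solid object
 facet normal -0.929 -0.130 -0.346
  outer loop
   vertex 1.4 1.2 3.7
   vertex 1.2 3.7 3.3
   vertex 2.0 4.9 0.7
  endloop
 endfacet
 facet normal -0.738 0.049 0.673
  outer loop
   vertex 1.4 1.2 3.7
   vertex 2.3 2.4 4.6
   vertex 1.2 3.7 3.3
  endloop
 endfacet
 facet normal 0.173 -0.671 0.721
  outer loop
   vertex 1.4 1.2 3.7
   vertex 4.8 1.0 2.7
   vertex 2.3 2.4 4.6
  endloop
 endfacet
 facet normal -0.215 0.910 0.354
  outer loop
   vertex 3.6 4.5 2.7
   vertex 2.0 4.9 0.7
   vertex 1.2 3.7 3.3
  endloop
 endfacet
 facet normal -0.047 0.686 0.726
  outer loop
   vertex 3.6 4.5 2.7
   vertex 1.2 3.7 3.3
   vertex 2.3 2.4 4.6
  endloop
 endfacet
 facet normal 0.667 0.229 0.709
  outer loop
   vertex 3.6 4.5 2.7
   vertex 2.3 2.4 4.6
   vertex 4.8 1.0 2.7
  endloop
 endfacet
 facet normal -0.165 -0.911 -0.378
  outer loop
   vertex 2.9 1.8 1.6
   vertex 4.8 1.0 2.7
   vertex 1.4 1.2 3.7
  endloop
 endfacet
 facet normal -0.698 -0.379 -0.607
  outer loop
   vertex 2.9 1.8 1.6
   vertex 1.4 1.2 3.7
   vertex 2.0 4.9 0.7
  endloop
 endfacet
 facet normal 0.936 0.321 -0.144
  outer loop
   vertex 3.6 3.6 0.7
   vertex 3.6 4.5 2.7
   vertex 4.8 1.0 2.7
  endloop
 endfacet
 facet normal 0.595 0.733 -0.330
  outer loop
   vertex 3.6 3.6 0.7
   vertex 2.0 4.9 0.7
   vertex 3.6 4.5 2.7
  endloop
 endfacet
 facet normal 0.259 -0.511 -0.820
  outer loop
   vertex 3.6 3.6 0.7
   vertex 4.8 1.0 2.7
   vertex 2.9 1.8 1.6
  endloop
 endfacet
 facet normal -0.277 -0.341 -0.898
  outer loop
   vertex 3.6 3.6 0.7
   vertex 2.9 1.8 1.6
   vertex 2.0 4.9 0.7
  endloop
 endfacet
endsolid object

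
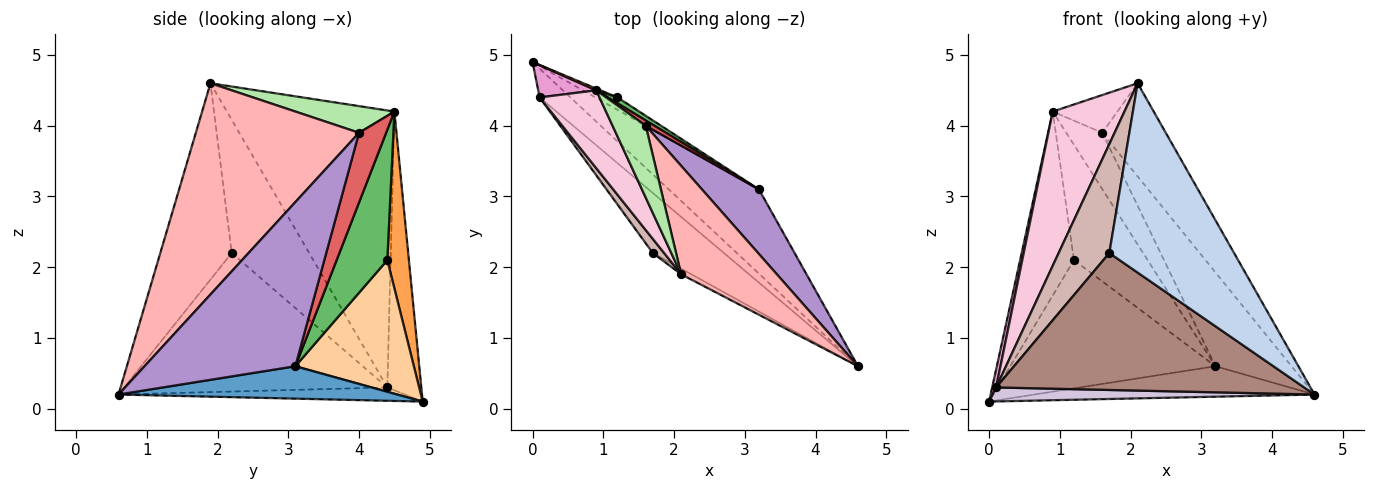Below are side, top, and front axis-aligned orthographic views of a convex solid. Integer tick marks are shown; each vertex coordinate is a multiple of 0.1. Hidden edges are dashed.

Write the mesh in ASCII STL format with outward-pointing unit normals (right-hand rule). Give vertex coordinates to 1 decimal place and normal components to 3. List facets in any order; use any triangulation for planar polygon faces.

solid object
 facet normal 0.320 0.322 -0.891
  outer loop
   vertex 3.2 3.1 0.6
   vertex 4.6 0.6 0.2
   vertex 0.0 4.9 0.1
  endloop
 endfacet
 facet normal -0.496 -0.868 -0.026
  outer loop
   vertex 1.7 2.2 2.2
   vertex 4.6 0.6 0.2
   vertex 2.1 1.9 4.6
  endloop
 endfacet
 facet normal 0.372 0.928 0.009
  outer loop
   vertex 1.2 4.4 2.1
   vertex 0.0 4.9 0.1
   vertex 0.9 4.5 4.2
  endloop
 endfacet
 facet normal 0.498 0.863 -0.083
  outer loop
   vertex 1.2 4.4 2.1
   vertex 3.2 3.1 0.6
   vertex 0.0 4.9 0.1
  endloop
 endfacet
 facet normal 0.566 0.823 0.042
  outer loop
   vertex 1.2 4.4 2.1
   vertex 0.9 4.5 4.2
   vertex 3.2 3.1 0.6
  endloop
 endfacet
 facet normal 0.580 0.379 0.722
  outer loop
   vertex 1.6 4.0 3.9
   vertex 0.9 4.5 4.2
   vertex 2.1 1.9 4.6
  endloop
 endfacet
 facet normal 0.600 0.796 0.074
  outer loop
   vertex 1.6 4.0 3.9
   vertex 3.2 3.1 0.6
   vertex 0.9 4.5 4.2
  endloop
 endfacet
 facet normal 0.858 0.334 0.389
  outer loop
   vertex 1.6 4.0 3.9
   vertex 2.1 1.9 4.6
   vertex 4.6 0.6 0.2
  endloop
 endfacet
 facet normal 0.853 0.430 0.296
  outer loop
   vertex 1.6 4.0 3.9
   vertex 4.6 0.6 0.2
   vertex 3.2 3.1 0.6
  endloop
 endfacet
 facet normal -0.363 -0.408 -0.838
  outer loop
   vertex 0.1 4.4 0.3
   vertex 0.0 4.9 0.1
   vertex 4.6 0.6 0.2
  endloop
 endfacet
 facet normal -0.616 -0.721 -0.316
  outer loop
   vertex 0.1 4.4 0.3
   vertex 4.6 0.6 0.2
   vertex 1.7 2.2 2.2
  endloop
 endfacet
 facet normal -0.835 -0.546 0.071
  outer loop
   vertex 0.1 4.4 0.3
   vertex 1.7 2.2 2.2
   vertex 2.1 1.9 4.6
  endloop
 endfacet
 facet normal -0.973 -0.114 0.202
  outer loop
   vertex 0.1 4.4 0.3
   vertex 0.9 4.5 4.2
   vertex 0.0 4.9 0.1
  endloop
 endfacet
 facet normal -0.902 -0.386 0.195
  outer loop
   vertex 0.1 4.4 0.3
   vertex 2.1 1.9 4.6
   vertex 0.9 4.5 4.2
  endloop
 endfacet
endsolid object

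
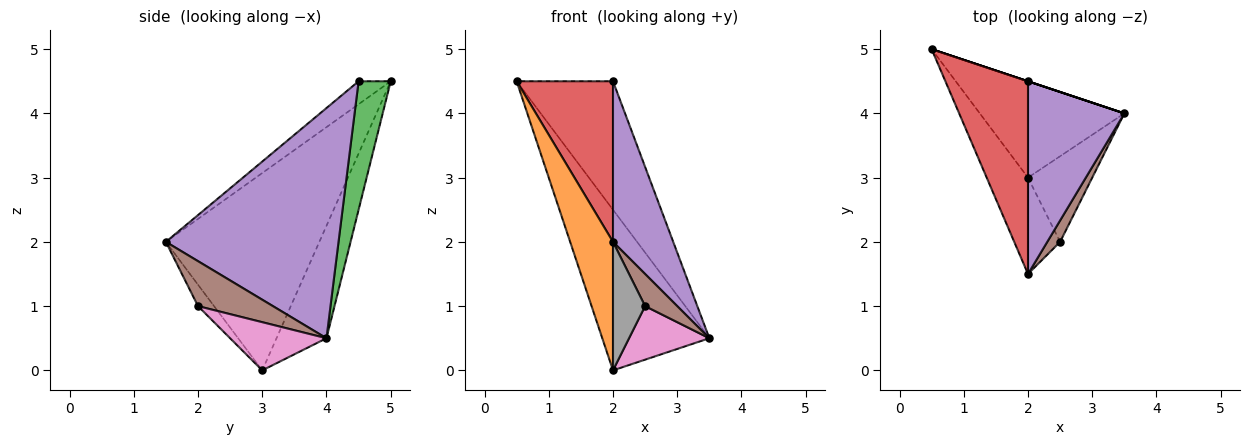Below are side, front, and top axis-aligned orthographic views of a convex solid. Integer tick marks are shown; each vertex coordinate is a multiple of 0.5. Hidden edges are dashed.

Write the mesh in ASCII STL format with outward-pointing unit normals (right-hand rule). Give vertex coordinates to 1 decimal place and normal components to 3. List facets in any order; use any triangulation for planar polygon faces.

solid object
 facet normal -0.372 0.796 -0.478
  outer loop
   vertex 2.0 3.0 0.0
   vertex 0.5 5.0 4.5
   vertex 3.5 4.0 0.5
  endloop
 endfacet
 facet normal -0.944 -0.263 -0.198
  outer loop
   vertex 2.0 3.0 0.0
   vertex 2.0 1.5 2.0
   vertex 0.5 5.0 4.5
  endloop
 endfacet
 facet normal 0.316 0.949 0.000
  outer loop
   vertex 2.0 4.5 4.5
   vertex 3.5 4.0 0.5
   vertex 0.5 5.0 4.5
  endloop
 endfacet
 facet normal -0.209 -0.626 0.751
  outer loop
   vertex 2.0 4.5 4.5
   vertex 0.5 5.0 4.5
   vertex 2.0 1.5 2.0
  endloop
 endfacet
 facet normal 0.878 -0.306 0.368
  outer loop
   vertex 2.0 4.5 4.5
   vertex 2.0 1.5 2.0
   vertex 3.5 4.0 0.5
  endloop
 endfacet
 facet normal 0.889 -0.381 0.254
  outer loop
   vertex 2.5 2.0 1.0
   vertex 3.5 4.0 0.5
   vertex 2.0 1.5 2.0
  endloop
 endfacet
 facet normal 0.537 -0.447 -0.716
  outer loop
   vertex 2.5 2.0 1.0
   vertex 2.0 3.0 0.0
   vertex 3.5 4.0 0.5
  endloop
 endfacet
 facet normal -0.371 -0.743 -0.557
  outer loop
   vertex 2.5 2.0 1.0
   vertex 2.0 1.5 2.0
   vertex 2.0 3.0 0.0
  endloop
 endfacet
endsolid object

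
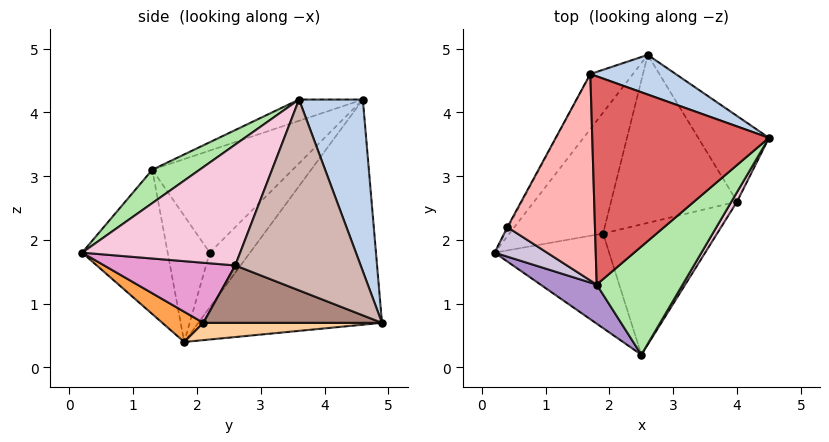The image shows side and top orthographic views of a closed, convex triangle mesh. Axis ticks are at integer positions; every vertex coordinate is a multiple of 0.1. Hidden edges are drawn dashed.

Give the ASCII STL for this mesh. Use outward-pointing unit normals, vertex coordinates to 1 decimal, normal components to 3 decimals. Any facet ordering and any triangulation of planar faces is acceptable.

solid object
 facet normal -0.775 0.614 -0.147
  outer loop
   vertex 1.7 4.6 4.2
   vertex 2.6 4.9 0.7
   vertex 0.2 1.8 0.4
  endloop
 endfacet
 facet normal 0.332 0.929 0.165
  outer loop
   vertex 1.7 4.6 4.2
   vertex 4.5 3.6 4.2
   vertex 2.6 4.9 0.7
  endloop
 endfacet
 facet normal 0.230 -0.432 -0.872
  outer loop
   vertex 1.9 2.1 0.7
   vertex 2.5 0.2 1.8
   vertex 0.2 1.8 0.4
  endloop
 endfacet
 facet normal 0.181 -0.045 -0.982
  outer loop
   vertex 1.9 2.1 0.7
   vertex 0.2 1.8 0.4
   vertex 2.6 4.9 0.7
  endloop
 endfacet
 facet normal -0.873 0.487 -0.015
  outer loop
   vertex 0.4 2.2 1.8
   vertex 1.7 4.6 4.2
   vertex 0.2 1.8 0.4
  endloop
 endfacet
 facet normal 0.273 -0.657 0.703
  outer loop
   vertex 1.8 1.3 3.1
   vertex 2.5 0.2 1.8
   vertex 4.5 3.6 4.2
  endloop
 endfacet
 facet normal -0.113 -0.317 0.942
  outer loop
   vertex 1.8 1.3 3.1
   vertex 4.5 3.6 4.2
   vertex 1.7 4.6 4.2
  endloop
 endfacet
 facet normal -0.738 -0.233 0.633
  outer loop
   vertex 1.8 1.3 3.1
   vertex 1.7 4.6 4.2
   vertex 0.4 2.2 1.8
  endloop
 endfacet
 facet normal -0.652 -0.715 0.254
  outer loop
   vertex 1.8 1.3 3.1
   vertex 0.2 1.8 0.4
   vertex 2.5 0.2 1.8
  endloop
 endfacet
 facet normal -0.693 -0.661 0.288
  outer loop
   vertex 1.8 1.3 3.1
   vertex 0.4 2.2 1.8
   vertex 0.2 1.8 0.4
  endloop
 endfacet
 facet normal 0.412 -0.103 -0.905
  outer loop
   vertex 4.0 2.6 1.6
   vertex 1.9 2.1 0.7
   vertex 2.6 4.9 0.7
  endloop
 endfacet
 facet normal 0.860 0.399 -0.319
  outer loop
   vertex 4.0 2.6 1.6
   vertex 2.6 4.9 0.7
   vertex 4.5 3.6 4.2
  endloop
 endfacet
 facet normal 0.438 -0.343 -0.831
  outer loop
   vertex 4.0 2.6 1.6
   vertex 2.5 0.2 1.8
   vertex 1.9 2.1 0.7
  endloop
 endfacet
 facet normal 0.849 -0.527 0.040
  outer loop
   vertex 4.0 2.6 1.6
   vertex 4.5 3.6 4.2
   vertex 2.5 0.2 1.8
  endloop
 endfacet
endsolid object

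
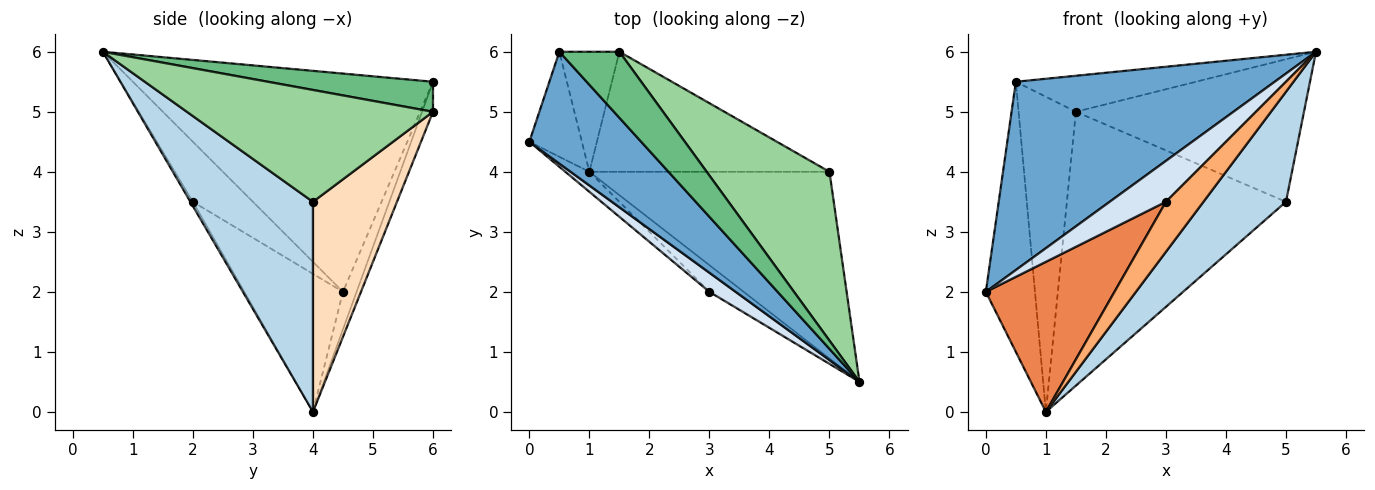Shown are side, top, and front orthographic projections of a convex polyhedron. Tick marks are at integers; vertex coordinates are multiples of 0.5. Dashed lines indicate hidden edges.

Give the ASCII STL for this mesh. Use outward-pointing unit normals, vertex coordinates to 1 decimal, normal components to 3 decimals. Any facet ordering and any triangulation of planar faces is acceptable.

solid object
 facet normal -0.706 -0.609 0.362
  outer loop
   vertex 0.5 6.0 5.5
   vertex 0.0 4.5 2.0
   vertex 5.5 0.5 6.0
  endloop
 endfacet
 facet normal -0.251 0.902 -0.351
  outer loop
   vertex 1.0 4.0 0.0
   vertex 0.0 4.5 2.0
   vertex 0.5 6.0 5.5
  endloop
 endfacet
 facet normal 0.602 -0.405 -0.688
  outer loop
   vertex 5.0 4.0 3.5
   vertex 5.5 0.5 6.0
   vertex 1.0 4.0 0.0
  endloop
 endfacet
 facet normal -0.695 -0.652 0.304
  outer loop
   vertex 3.0 2.0 3.5
   vertex 5.5 0.5 6.0
   vertex 0.0 4.5 2.0
  endloop
 endfacet
 facet normal -0.605 -0.789 -0.105
  outer loop
   vertex 3.0 2.0 3.5
   vertex 0.0 4.5 2.0
   vertex 1.0 4.0 0.0
  endloop
 endfacet
 facet normal -0.059 -0.881 -0.470
  outer loop
   vertex 3.0 2.0 3.5
   vertex 1.0 4.0 0.0
   vertex 5.5 0.5 6.0
  endloop
 endfacet
 facet normal -0.175 0.920 -0.350
  outer loop
   vertex 1.5 6.0 5.0
   vertex 1.0 4.0 0.0
   vertex 0.5 6.0 5.5
  endloop
 endfacet
 facet normal 0.331 0.864 -0.379
  outer loop
   vertex 1.5 6.0 5.0
   vertex 5.0 4.0 3.5
   vertex 1.0 4.0 0.0
  endloop
 endfacet
 facet normal 0.402 0.438 0.804
  outer loop
   vertex 1.5 6.0 5.0
   vertex 0.5 6.0 5.5
   vertex 5.5 0.5 6.0
  endloop
 endfacet
 facet normal 0.571 0.530 0.627
  outer loop
   vertex 1.5 6.0 5.0
   vertex 5.5 0.5 6.0
   vertex 5.0 4.0 3.5
  endloop
 endfacet
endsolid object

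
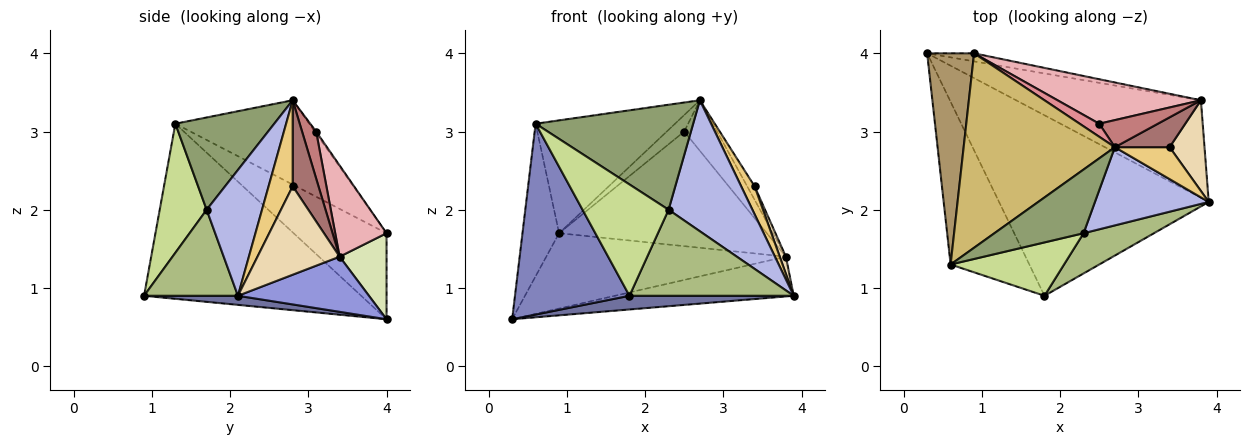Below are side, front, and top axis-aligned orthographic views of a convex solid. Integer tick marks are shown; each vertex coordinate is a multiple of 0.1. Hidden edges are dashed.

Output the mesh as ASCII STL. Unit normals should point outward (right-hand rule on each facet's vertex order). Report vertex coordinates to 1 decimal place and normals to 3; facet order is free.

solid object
 facet normal 0.043 -0.076 -0.996
  outer loop
   vertex 1.8 0.9 0.9
   vertex 0.3 4.0 0.6
   vertex 3.9 2.1 0.9
  endloop
 endfacet
 facet normal -0.822 -0.433 -0.370
  outer loop
   vertex 0.6 1.3 3.1
   vertex 0.3 4.0 0.6
   vertex 1.8 0.9 0.9
  endloop
 endfacet
 facet normal 0.266 0.364 -0.893
  outer loop
   vertex 3.8 3.4 1.4
   vertex 3.9 2.1 0.9
   vertex 0.3 4.0 0.6
  endloop
 endfacet
 facet normal 0.493 -0.747 0.446
  outer loop
   vertex 2.3 1.7 2.0
   vertex 3.9 2.1 0.9
   vertex 2.7 2.8 3.4
  endloop
 endfacet
 facet normal 0.473 -0.753 0.457
  outer loop
   vertex 2.3 1.7 2.0
   vertex 2.7 2.8 3.4
   vertex 0.6 1.3 3.1
  endloop
 endfacet
 facet normal 0.460 -0.804 0.376
  outer loop
   vertex 2.3 1.7 2.0
   vertex 1.8 0.9 0.9
   vertex 3.9 2.1 0.9
  endloop
 endfacet
 facet normal 0.441 -0.809 0.388
  outer loop
   vertex 2.3 1.7 2.0
   vertex 0.6 1.3 3.1
   vertex 1.8 0.9 0.9
  endloop
 endfacet
 facet normal 0.191 0.976 -0.104
  outer loop
   vertex 0.9 4.0 1.7
   vertex 3.8 3.4 1.4
   vertex 0.3 4.0 0.6
  endloop
 endfacet
 facet normal -0.830 0.327 0.453
  outer loop
   vertex 0.9 4.0 1.7
   vertex 0.3 4.0 0.6
   vertex 0.6 1.3 3.1
  endloop
 endfacet
 facet normal -0.434 0.452 0.779
  outer loop
   vertex 0.9 4.0 1.7
   vertex 0.6 1.3 3.1
   vertex 2.7 2.8 3.4
  endloop
 endfacet
 facet normal 0.763 -0.426 0.486
  outer loop
   vertex 3.4 2.8 2.3
   vertex 2.7 2.8 3.4
   vertex 3.9 2.1 0.9
  endloop
 endfacet
 facet normal 0.928 -0.069 0.366
  outer loop
   vertex 3.4 2.8 2.3
   vertex 3.9 2.1 0.9
   vertex 3.8 3.4 1.4
  endloop
 endfacet
 facet normal 0.820 0.236 0.522
  outer loop
   vertex 3.4 2.8 2.3
   vertex 3.8 3.4 1.4
   vertex 2.7 2.8 3.4
  endloop
 endfacet
 facet normal 0.353 0.825 0.442
  outer loop
   vertex 2.5 3.1 3.0
   vertex 2.7 2.8 3.4
   vertex 3.8 3.4 1.4
  endloop
 endfacet
 facet normal -0.062 0.783 0.618
  outer loop
   vertex 2.5 3.1 3.0
   vertex 0.9 4.0 1.7
   vertex 2.7 2.8 3.4
  endloop
 endfacet
 facet normal 0.224 0.908 0.353
  outer loop
   vertex 2.5 3.1 3.0
   vertex 3.8 3.4 1.4
   vertex 0.9 4.0 1.7
  endloop
 endfacet
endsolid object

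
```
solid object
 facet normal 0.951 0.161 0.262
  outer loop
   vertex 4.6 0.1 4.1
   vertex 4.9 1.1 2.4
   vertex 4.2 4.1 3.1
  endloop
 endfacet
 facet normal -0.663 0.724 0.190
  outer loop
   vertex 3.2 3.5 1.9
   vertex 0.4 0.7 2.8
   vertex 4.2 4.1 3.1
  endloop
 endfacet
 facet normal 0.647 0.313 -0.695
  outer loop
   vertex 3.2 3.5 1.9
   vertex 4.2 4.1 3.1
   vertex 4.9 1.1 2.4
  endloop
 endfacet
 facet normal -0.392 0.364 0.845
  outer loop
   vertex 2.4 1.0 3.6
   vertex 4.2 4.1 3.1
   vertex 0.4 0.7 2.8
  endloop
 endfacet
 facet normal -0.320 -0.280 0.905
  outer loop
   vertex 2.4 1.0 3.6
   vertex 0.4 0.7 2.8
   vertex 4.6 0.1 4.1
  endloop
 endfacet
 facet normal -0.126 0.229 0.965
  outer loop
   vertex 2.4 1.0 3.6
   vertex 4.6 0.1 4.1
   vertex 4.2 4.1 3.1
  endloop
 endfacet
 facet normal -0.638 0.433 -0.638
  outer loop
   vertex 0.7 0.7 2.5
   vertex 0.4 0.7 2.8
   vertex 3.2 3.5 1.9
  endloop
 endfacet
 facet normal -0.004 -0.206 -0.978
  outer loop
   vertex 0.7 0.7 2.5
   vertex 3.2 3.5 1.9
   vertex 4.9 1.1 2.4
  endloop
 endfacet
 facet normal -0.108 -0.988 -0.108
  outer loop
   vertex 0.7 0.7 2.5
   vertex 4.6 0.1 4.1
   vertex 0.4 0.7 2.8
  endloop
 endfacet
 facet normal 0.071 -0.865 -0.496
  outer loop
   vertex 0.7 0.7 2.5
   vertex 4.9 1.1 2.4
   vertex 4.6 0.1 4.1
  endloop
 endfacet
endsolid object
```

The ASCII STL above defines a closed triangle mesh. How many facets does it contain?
10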